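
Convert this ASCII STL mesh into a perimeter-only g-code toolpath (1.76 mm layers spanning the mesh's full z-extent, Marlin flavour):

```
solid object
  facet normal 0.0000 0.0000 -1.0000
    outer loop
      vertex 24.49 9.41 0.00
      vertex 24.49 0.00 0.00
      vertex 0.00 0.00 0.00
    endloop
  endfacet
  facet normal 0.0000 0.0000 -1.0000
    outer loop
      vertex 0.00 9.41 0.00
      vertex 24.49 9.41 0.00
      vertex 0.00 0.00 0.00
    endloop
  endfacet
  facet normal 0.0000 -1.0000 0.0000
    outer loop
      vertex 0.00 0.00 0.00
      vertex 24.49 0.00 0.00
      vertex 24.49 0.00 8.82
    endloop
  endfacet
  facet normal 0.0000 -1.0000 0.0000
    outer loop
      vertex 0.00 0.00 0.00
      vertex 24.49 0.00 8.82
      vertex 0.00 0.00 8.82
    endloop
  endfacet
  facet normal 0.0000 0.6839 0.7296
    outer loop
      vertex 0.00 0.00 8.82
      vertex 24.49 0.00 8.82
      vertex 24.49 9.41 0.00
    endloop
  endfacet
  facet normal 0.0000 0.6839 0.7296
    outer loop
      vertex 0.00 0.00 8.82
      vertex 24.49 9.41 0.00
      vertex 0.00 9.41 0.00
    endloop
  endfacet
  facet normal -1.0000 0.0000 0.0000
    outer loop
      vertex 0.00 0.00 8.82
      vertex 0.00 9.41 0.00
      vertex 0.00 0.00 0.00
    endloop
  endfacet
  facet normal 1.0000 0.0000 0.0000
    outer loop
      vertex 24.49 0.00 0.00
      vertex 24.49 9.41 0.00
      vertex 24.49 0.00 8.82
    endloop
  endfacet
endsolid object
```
; perimeter-only toolpath
G21 ; units = mm
G90 ; absolute positioning
G28 ; home
; layer 1
G0 Z1.76
G0 X0.00 Y0.00
G1 X24.49 Y0.00
G1 X24.49 Y7.53
G1 X0.00 Y7.53
G1 X0.00 Y0.00
; layer 2
G0 Z3.53
G0 X0.00 Y0.00
G1 X24.49 Y0.00
G1 X24.49 Y5.65
G1 X0.00 Y5.65
G1 X0.00 Y0.00
; layer 3
G0 Z5.29
G0 X0.00 Y0.00
G1 X24.49 Y0.00
G1 X24.49 Y3.76
G1 X0.00 Y3.76
G1 X0.00 Y0.00
; layer 4
G0 Z7.06
G0 X0.00 Y0.00
G1 X24.49 Y0.00
G1 X24.49 Y1.88
G1 X0.00 Y1.88
G1 X0.00 Y0.00
M2 ; end

The solid is a wedge (ramp): 24.5 × 9.41 mm base, rising to 8.82 mm along the y=0 edge and sloping linearly to z=0 at y=9.41. Slicing at Δz = 1.76 mm — 5 equal slices spanning the solid's height, so layer i sits at z = i·h/5 — gives 4 non-empty perimeters. Each is a 4-segment closed polygon; G0 lifts to the layer z and rapids to the start vertex, then G1 traces the edges. The cross-section shrinks linearly with z (the slice at the apex is degenerate and omitted).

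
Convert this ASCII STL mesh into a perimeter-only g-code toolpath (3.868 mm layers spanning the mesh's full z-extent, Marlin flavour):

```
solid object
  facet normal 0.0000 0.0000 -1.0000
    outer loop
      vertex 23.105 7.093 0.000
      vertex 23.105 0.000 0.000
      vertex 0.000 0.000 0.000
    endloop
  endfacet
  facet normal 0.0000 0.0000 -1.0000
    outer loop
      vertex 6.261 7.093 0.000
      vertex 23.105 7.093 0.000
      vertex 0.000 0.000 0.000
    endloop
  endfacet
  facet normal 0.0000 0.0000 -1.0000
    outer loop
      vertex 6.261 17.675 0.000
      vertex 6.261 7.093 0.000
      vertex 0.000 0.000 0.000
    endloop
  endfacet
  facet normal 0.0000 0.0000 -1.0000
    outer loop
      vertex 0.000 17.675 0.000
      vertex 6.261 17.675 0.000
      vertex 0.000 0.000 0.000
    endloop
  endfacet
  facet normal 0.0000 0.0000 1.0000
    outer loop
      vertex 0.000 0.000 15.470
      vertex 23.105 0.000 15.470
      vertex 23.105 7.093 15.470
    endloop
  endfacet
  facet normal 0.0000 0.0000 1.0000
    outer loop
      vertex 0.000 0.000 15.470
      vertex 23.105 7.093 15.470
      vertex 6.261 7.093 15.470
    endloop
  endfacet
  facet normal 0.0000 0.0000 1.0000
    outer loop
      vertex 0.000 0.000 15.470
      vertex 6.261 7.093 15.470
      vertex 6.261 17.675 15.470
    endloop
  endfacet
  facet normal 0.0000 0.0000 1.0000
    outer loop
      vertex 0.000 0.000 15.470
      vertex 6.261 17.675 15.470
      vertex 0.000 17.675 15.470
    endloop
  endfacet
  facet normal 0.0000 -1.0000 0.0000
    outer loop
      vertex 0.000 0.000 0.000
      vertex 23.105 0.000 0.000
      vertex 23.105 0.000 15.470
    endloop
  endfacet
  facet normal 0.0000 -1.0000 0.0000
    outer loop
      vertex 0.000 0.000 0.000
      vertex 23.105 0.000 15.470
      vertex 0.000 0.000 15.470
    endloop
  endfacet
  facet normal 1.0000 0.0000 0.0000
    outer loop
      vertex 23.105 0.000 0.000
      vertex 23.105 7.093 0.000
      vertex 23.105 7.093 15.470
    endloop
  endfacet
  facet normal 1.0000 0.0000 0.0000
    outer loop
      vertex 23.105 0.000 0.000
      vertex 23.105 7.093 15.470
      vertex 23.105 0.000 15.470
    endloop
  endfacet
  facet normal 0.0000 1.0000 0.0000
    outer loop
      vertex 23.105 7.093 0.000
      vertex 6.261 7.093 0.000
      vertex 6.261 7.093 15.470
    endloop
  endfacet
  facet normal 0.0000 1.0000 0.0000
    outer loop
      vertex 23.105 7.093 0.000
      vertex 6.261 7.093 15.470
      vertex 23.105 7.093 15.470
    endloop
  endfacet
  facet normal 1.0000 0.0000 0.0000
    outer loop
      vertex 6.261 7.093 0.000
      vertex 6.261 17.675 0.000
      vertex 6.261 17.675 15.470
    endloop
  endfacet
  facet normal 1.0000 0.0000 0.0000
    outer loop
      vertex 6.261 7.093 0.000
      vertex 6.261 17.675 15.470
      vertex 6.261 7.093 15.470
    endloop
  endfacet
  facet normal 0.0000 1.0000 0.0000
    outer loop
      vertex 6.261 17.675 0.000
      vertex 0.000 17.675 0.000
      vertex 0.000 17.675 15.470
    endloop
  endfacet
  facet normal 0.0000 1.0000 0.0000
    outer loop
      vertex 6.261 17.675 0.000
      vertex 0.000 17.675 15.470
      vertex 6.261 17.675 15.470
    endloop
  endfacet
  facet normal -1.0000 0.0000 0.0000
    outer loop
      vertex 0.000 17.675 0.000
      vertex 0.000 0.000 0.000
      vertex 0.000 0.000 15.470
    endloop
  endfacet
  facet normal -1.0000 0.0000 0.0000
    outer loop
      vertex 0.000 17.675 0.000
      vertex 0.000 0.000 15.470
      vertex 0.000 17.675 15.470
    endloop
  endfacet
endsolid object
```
; perimeter-only toolpath
G21 ; units = mm
G90 ; absolute positioning
G28 ; home
; layer 1
G0 Z3.868
G0 X0.000 Y0.000
G1 X23.105 Y0.000
G1 X23.105 Y7.093
G1 X6.261 Y7.093
G1 X6.261 Y17.675
G1 X0.000 Y17.675
G1 X0.000 Y0.000
; layer 2
G0 Z7.735
G0 X0.000 Y0.000
G1 X23.105 Y0.000
G1 X23.105 Y7.093
G1 X6.261 Y7.093
G1 X6.261 Y17.675
G1 X0.000 Y17.675
G1 X0.000 Y0.000
; layer 3
G0 Z11.603
G0 X0.000 Y0.000
G1 X23.105 Y0.000
G1 X23.105 Y7.093
G1 X6.261 Y7.093
G1 X6.261 Y17.675
G1 X0.000 Y17.675
G1 X0.000 Y0.000
; layer 4
G0 Z15.470
G0 X0.000 Y0.000
G1 X23.105 Y0.000
G1 X23.105 Y7.093
G1 X6.261 Y7.093
G1 X6.261 Y17.675
G1 X0.000 Y17.675
G1 X0.000 Y0.000
M2 ; end

The solid is an L-shaped prism: outer 23.1 × 17.7 mm, arm thicknesses ≈ 7.09 mm (horizontal) and 6.26 mm (vertical), extruded 15.5 mm in z. Slicing at Δz = 3.868 mm — 4 equal slices spanning the solid's height, so layer i sits at z = i·h/4 — gives 4 non-empty perimeters. Each is a 6-segment closed polygon; G0 lifts to the layer z and rapids to the start vertex, then G1 traces the edges.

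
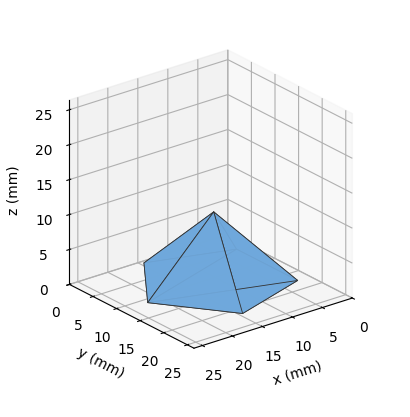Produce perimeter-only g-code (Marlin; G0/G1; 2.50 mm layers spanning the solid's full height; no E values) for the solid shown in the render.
Reading the render: the shape is a regular 5-sided pyramid, base circumscribed radius ≈ 11 mm, apex at z ≈ 10 mm (dimensions read to the nearest mm from the axis ticks). For the g-code, the solid's height is divided into equal slices at the stated Δz and each level perimeter traced with G1 moves after a G0 lift.

; perimeter-only toolpath
G21 ; units = mm
G90 ; absolute positioning
G28 ; home
; layer 1
G0 Z2.50
G0 X19.25 Y11.00
G1 X13.55 Y18.84
G1 X4.33 Y15.85
G1 X4.33 Y6.15
G1 X13.55 Y3.16
G1 X19.25 Y11.00
; layer 2
G0 Z5.00
G0 X16.50 Y11.00
G1 X12.70 Y16.23
G1 X6.55 Y14.23
G1 X6.55 Y7.77
G1 X12.70 Y5.77
G1 X16.50 Y11.00
; layer 3
G0 Z7.50
G0 X13.75 Y11.00
G1 X11.85 Y13.62
G1 X8.78 Y12.62
G1 X8.78 Y9.38
G1 X11.85 Y8.38
G1 X13.75 Y11.00
M2 ; end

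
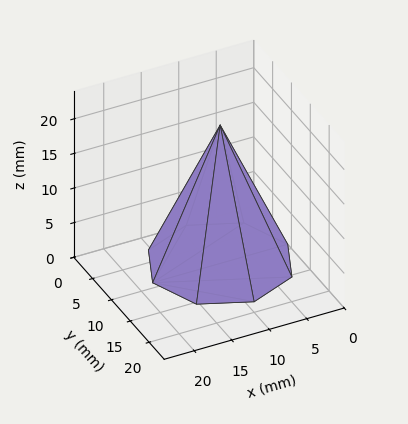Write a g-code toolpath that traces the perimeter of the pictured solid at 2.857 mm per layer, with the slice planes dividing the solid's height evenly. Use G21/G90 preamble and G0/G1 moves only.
Reading the render: the shape is a regular 8-sided pyramid, base circumscribed radius ≈ 9 mm, apex at z ≈ 20 mm (dimensions read to the nearest mm from the axis ticks). For the g-code, the solid's height is divided into equal slices at the stated Δz and each level perimeter traced with G1 moves after a G0 lift.

; perimeter-only toolpath
G21 ; units = mm
G90 ; absolute positioning
G28 ; home
; layer 1
G0 Z2.857
G0 X16.714 Y9.000
G1 X14.455 Y14.455
G1 X9.000 Y16.714
G1 X3.545 Y14.455
G1 X1.286 Y9.000
G1 X3.545 Y3.545
G1 X9.000 Y1.286
G1 X14.455 Y3.545
G1 X16.714 Y9.000
; layer 2
G0 Z5.714
G0 X15.429 Y9.000
G1 X13.546 Y13.546
G1 X9.000 Y15.429
G1 X4.454 Y13.546
G1 X2.571 Y9.000
G1 X4.454 Y4.454
G1 X9.000 Y2.571
G1 X13.546 Y4.454
G1 X15.429 Y9.000
; layer 3
G0 Z8.571
G0 X14.143 Y9.000
G1 X12.637 Y12.637
G1 X9.000 Y14.143
G1 X5.363 Y12.637
G1 X3.857 Y9.000
G1 X5.363 Y5.363
G1 X9.000 Y3.857
G1 X12.637 Y5.363
G1 X14.143 Y9.000
; layer 4
G0 Z11.429
G0 X12.857 Y9.000
G1 X11.727 Y11.727
G1 X9.000 Y12.857
G1 X6.273 Y11.727
G1 X5.143 Y9.000
G1 X6.273 Y6.273
G1 X9.000 Y5.143
G1 X11.727 Y6.273
G1 X12.857 Y9.000
; layer 5
G0 Z14.286
G0 X11.571 Y9.000
G1 X10.818 Y10.818
G1 X9.000 Y11.571
G1 X7.182 Y10.818
G1 X6.429 Y9.000
G1 X7.182 Y7.182
G1 X9.000 Y6.429
G1 X10.818 Y7.182
G1 X11.571 Y9.000
; layer 6
G0 Z17.143
G0 X10.286 Y9.000
G1 X9.909 Y9.909
G1 X9.000 Y10.286
G1 X8.091 Y9.909
G1 X7.714 Y9.000
G1 X8.091 Y8.091
G1 X9.000 Y7.714
G1 X9.909 Y8.091
G1 X10.286 Y9.000
M2 ; end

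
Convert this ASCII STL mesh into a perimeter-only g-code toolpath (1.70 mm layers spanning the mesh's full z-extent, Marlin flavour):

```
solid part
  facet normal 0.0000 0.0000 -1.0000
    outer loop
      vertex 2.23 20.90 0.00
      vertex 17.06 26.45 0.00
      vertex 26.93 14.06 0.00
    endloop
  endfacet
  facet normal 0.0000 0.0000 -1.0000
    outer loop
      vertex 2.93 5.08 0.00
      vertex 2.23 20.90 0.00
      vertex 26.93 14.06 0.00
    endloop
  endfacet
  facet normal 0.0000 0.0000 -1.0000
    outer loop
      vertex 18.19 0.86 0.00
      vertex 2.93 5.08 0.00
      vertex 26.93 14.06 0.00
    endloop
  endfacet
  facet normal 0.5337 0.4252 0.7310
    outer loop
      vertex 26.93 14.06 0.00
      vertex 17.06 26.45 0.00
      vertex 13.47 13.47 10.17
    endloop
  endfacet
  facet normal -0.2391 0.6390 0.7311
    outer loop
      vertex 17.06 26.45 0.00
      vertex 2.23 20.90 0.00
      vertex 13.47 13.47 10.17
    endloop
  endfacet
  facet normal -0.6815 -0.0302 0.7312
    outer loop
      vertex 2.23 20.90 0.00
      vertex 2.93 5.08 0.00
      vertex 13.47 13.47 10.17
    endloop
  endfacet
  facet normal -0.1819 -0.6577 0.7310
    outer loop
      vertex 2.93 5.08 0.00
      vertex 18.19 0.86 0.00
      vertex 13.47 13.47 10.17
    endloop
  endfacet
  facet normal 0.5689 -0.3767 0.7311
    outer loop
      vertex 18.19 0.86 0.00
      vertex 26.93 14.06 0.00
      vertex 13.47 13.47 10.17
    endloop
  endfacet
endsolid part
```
; perimeter-only toolpath
G21 ; units = mm
G90 ; absolute positioning
G28 ; home
; layer 1
G0 Z1.70
G0 X24.69 Y13.96
G1 X16.46 Y24.29
G1 X4.10 Y19.66
G1 X4.69 Y6.48
G1 X17.40 Y2.96
G1 X24.69 Y13.96
; layer 2
G0 Z3.39
G0 X22.44 Y13.86
G1 X15.86 Y22.12
G1 X5.98 Y18.42
G1 X6.44 Y7.88
G1 X16.62 Y5.06
G1 X22.44 Y13.86
; layer 3
G0 Z5.08
G0 X20.20 Y13.77
G1 X15.27 Y19.96
G1 X7.85 Y17.18
G1 X8.20 Y9.28
G1 X15.83 Y7.17
G1 X20.20 Y13.77
; layer 4
G0 Z6.78
G0 X17.96 Y13.67
G1 X14.67 Y17.80
G1 X9.72 Y15.95
G1 X9.96 Y10.67
G1 X15.04 Y9.27
G1 X17.96 Y13.67
; layer 5
G0 Z8.47
G0 X15.71 Y13.57
G1 X14.07 Y15.63
G1 X11.60 Y14.71
G1 X11.71 Y12.07
G1 X14.26 Y11.37
G1 X15.71 Y13.57
M2 ; end

The solid is a regular 5-sided pyramid, base circumscribed radius ≈ 13.5 mm, apex at z ≈ 10.2 mm. Slicing at Δz = 1.70 mm — 6 equal slices spanning the solid's height, so layer i sits at z = i·h/6 — gives 5 non-empty perimeters. Each is a 5-segment closed polygon; G0 lifts to the layer z and rapids to the start vertex, then G1 traces the edges. The cross-section shrinks linearly with z (the slice at the apex is degenerate and omitted).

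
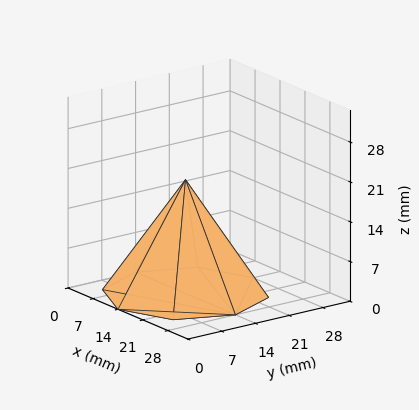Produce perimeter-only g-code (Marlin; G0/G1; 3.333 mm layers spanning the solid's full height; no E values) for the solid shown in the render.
Reading the render: the shape is a regular 8-sided pyramid, base circumscribed radius ≈ 14 mm, apex at z ≈ 20 mm (dimensions read to the nearest mm from the axis ticks). For the g-code, the solid's height is divided into equal slices at the stated Δz and each level perimeter traced with G1 moves after a G0 lift.

; perimeter-only toolpath
G21 ; units = mm
G90 ; absolute positioning
G28 ; home
; layer 1
G0 Z3.333
G0 X25.667 Y14.000
G1 X22.249 Y22.249
G1 X14.000 Y25.667
G1 X5.751 Y22.249
G1 X2.333 Y14.000
G1 X5.751 Y5.751
G1 X14.000 Y2.333
G1 X22.249 Y5.751
G1 X25.667 Y14.000
; layer 2
G0 Z6.667
G0 X23.333 Y14.000
G1 X20.599 Y20.599
G1 X14.000 Y23.333
G1 X7.401 Y20.599
G1 X4.667 Y14.000
G1 X7.401 Y7.401
G1 X14.000 Y4.667
G1 X20.599 Y7.401
G1 X23.333 Y14.000
; layer 3
G0 Z10.000
G0 X21.000 Y14.000
G1 X18.950 Y18.950
G1 X14.000 Y21.000
G1 X9.050 Y18.950
G1 X7.000 Y14.000
G1 X9.050 Y9.050
G1 X14.000 Y7.000
G1 X18.950 Y9.050
G1 X21.000 Y14.000
; layer 4
G0 Z13.333
G0 X18.667 Y14.000
G1 X17.300 Y17.300
G1 X14.000 Y18.667
G1 X10.700 Y17.300
G1 X9.333 Y14.000
G1 X10.700 Y10.700
G1 X14.000 Y9.333
G1 X17.300 Y10.700
G1 X18.667 Y14.000
; layer 5
G0 Z16.667
G0 X16.333 Y14.000
G1 X15.650 Y15.650
G1 X14.000 Y16.333
G1 X12.350 Y15.650
G1 X11.667 Y14.000
G1 X12.350 Y12.350
G1 X14.000 Y11.667
G1 X15.650 Y12.350
G1 X16.333 Y14.000
M2 ; end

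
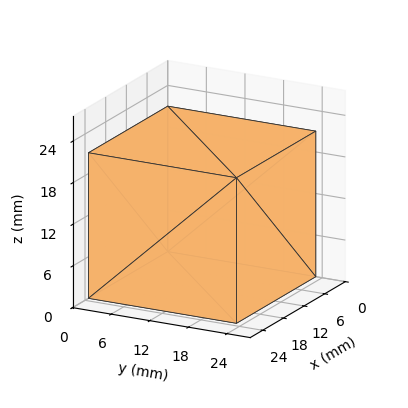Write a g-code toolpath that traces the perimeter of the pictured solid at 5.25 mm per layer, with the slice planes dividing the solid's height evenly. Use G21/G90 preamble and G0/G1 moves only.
Reading the render: the shape is a rectangular box, roughly 23 × 23 mm footprint and 21 mm tall (dimensions read to the nearest mm from the axis ticks). For the g-code, the solid's height is divided into equal slices at the stated Δz and each level perimeter traced with G1 moves after a G0 lift.

; perimeter-only toolpath
G21 ; units = mm
G90 ; absolute positioning
G28 ; home
; layer 1
G0 Z5.25
G0 X0.00 Y0.00
G1 X23.00 Y0.00
G1 X23.00 Y23.00
G1 X0.00 Y23.00
G1 X0.00 Y0.00
; layer 2
G0 Z10.50
G0 X0.00 Y0.00
G1 X23.00 Y0.00
G1 X23.00 Y23.00
G1 X0.00 Y23.00
G1 X0.00 Y0.00
; layer 3
G0 Z15.75
G0 X0.00 Y0.00
G1 X23.00 Y0.00
G1 X23.00 Y23.00
G1 X0.00 Y23.00
G1 X0.00 Y0.00
; layer 4
G0 Z21.00
G0 X0.00 Y0.00
G1 X23.00 Y0.00
G1 X23.00 Y23.00
G1 X0.00 Y23.00
G1 X0.00 Y0.00
M2 ; end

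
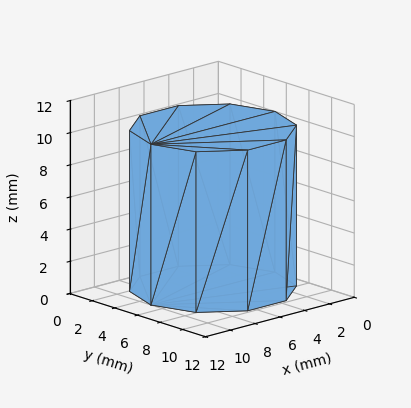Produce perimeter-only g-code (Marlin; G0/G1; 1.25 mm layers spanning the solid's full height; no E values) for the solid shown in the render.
Reading the render: the shape is a regular 10-sided prism (a cylinder approximated with 10 flat sides), circumscribed radius ≈ 5 mm, height ≈ 10 mm (dimensions read to the nearest mm from the axis ticks). For the g-code, the solid's height is divided into equal slices at the stated Δz and each level perimeter traced with G1 moves after a G0 lift.

; perimeter-only toolpath
G21 ; units = mm
G90 ; absolute positioning
G28 ; home
; layer 1
G0 Z1.25
G0 X10.00 Y5.00
G1 X9.05 Y7.94
G1 X6.55 Y9.76
G1 X3.45 Y9.76
G1 X0.95 Y7.94
G1 X0.00 Y5.00
G1 X0.95 Y2.06
G1 X3.45 Y0.24
G1 X6.55 Y0.24
G1 X9.05 Y2.06
G1 X10.00 Y5.00
; layer 2
G0 Z2.50
G0 X10.00 Y5.00
G1 X9.05 Y7.94
G1 X6.55 Y9.76
G1 X3.45 Y9.76
G1 X0.95 Y7.94
G1 X0.00 Y5.00
G1 X0.95 Y2.06
G1 X3.45 Y0.24
G1 X6.55 Y0.24
G1 X9.05 Y2.06
G1 X10.00 Y5.00
; layer 3
G0 Z3.75
G0 X10.00 Y5.00
G1 X9.05 Y7.94
G1 X6.55 Y9.76
G1 X3.45 Y9.76
G1 X0.95 Y7.94
G1 X0.00 Y5.00
G1 X0.95 Y2.06
G1 X3.45 Y0.24
G1 X6.55 Y0.24
G1 X9.05 Y2.06
G1 X10.00 Y5.00
; layer 4
G0 Z5.00
G0 X10.00 Y5.00
G1 X9.05 Y7.94
G1 X6.55 Y9.76
G1 X3.45 Y9.76
G1 X0.95 Y7.94
G1 X0.00 Y5.00
G1 X0.95 Y2.06
G1 X3.45 Y0.24
G1 X6.55 Y0.24
G1 X9.05 Y2.06
G1 X10.00 Y5.00
; layer 5
G0 Z6.25
G0 X10.00 Y5.00
G1 X9.05 Y7.94
G1 X6.55 Y9.76
G1 X3.45 Y9.76
G1 X0.95 Y7.94
G1 X0.00 Y5.00
G1 X0.95 Y2.06
G1 X3.45 Y0.24
G1 X6.55 Y0.24
G1 X9.05 Y2.06
G1 X10.00 Y5.00
; layer 6
G0 Z7.50
G0 X10.00 Y5.00
G1 X9.05 Y7.94
G1 X6.55 Y9.76
G1 X3.45 Y9.76
G1 X0.95 Y7.94
G1 X0.00 Y5.00
G1 X0.95 Y2.06
G1 X3.45 Y0.24
G1 X6.55 Y0.24
G1 X9.05 Y2.06
G1 X10.00 Y5.00
; layer 7
G0 Z8.75
G0 X10.00 Y5.00
G1 X9.05 Y7.94
G1 X6.55 Y9.76
G1 X3.45 Y9.76
G1 X0.95 Y7.94
G1 X0.00 Y5.00
G1 X0.95 Y2.06
G1 X3.45 Y0.24
G1 X6.55 Y0.24
G1 X9.05 Y2.06
G1 X10.00 Y5.00
; layer 8
G0 Z10.00
G0 X10.00 Y5.00
G1 X9.05 Y7.94
G1 X6.55 Y9.76
G1 X3.45 Y9.76
G1 X0.95 Y7.94
G1 X0.00 Y5.00
G1 X0.95 Y2.06
G1 X3.45 Y0.24
G1 X6.55 Y0.24
G1 X9.05 Y2.06
G1 X10.00 Y5.00
M2 ; end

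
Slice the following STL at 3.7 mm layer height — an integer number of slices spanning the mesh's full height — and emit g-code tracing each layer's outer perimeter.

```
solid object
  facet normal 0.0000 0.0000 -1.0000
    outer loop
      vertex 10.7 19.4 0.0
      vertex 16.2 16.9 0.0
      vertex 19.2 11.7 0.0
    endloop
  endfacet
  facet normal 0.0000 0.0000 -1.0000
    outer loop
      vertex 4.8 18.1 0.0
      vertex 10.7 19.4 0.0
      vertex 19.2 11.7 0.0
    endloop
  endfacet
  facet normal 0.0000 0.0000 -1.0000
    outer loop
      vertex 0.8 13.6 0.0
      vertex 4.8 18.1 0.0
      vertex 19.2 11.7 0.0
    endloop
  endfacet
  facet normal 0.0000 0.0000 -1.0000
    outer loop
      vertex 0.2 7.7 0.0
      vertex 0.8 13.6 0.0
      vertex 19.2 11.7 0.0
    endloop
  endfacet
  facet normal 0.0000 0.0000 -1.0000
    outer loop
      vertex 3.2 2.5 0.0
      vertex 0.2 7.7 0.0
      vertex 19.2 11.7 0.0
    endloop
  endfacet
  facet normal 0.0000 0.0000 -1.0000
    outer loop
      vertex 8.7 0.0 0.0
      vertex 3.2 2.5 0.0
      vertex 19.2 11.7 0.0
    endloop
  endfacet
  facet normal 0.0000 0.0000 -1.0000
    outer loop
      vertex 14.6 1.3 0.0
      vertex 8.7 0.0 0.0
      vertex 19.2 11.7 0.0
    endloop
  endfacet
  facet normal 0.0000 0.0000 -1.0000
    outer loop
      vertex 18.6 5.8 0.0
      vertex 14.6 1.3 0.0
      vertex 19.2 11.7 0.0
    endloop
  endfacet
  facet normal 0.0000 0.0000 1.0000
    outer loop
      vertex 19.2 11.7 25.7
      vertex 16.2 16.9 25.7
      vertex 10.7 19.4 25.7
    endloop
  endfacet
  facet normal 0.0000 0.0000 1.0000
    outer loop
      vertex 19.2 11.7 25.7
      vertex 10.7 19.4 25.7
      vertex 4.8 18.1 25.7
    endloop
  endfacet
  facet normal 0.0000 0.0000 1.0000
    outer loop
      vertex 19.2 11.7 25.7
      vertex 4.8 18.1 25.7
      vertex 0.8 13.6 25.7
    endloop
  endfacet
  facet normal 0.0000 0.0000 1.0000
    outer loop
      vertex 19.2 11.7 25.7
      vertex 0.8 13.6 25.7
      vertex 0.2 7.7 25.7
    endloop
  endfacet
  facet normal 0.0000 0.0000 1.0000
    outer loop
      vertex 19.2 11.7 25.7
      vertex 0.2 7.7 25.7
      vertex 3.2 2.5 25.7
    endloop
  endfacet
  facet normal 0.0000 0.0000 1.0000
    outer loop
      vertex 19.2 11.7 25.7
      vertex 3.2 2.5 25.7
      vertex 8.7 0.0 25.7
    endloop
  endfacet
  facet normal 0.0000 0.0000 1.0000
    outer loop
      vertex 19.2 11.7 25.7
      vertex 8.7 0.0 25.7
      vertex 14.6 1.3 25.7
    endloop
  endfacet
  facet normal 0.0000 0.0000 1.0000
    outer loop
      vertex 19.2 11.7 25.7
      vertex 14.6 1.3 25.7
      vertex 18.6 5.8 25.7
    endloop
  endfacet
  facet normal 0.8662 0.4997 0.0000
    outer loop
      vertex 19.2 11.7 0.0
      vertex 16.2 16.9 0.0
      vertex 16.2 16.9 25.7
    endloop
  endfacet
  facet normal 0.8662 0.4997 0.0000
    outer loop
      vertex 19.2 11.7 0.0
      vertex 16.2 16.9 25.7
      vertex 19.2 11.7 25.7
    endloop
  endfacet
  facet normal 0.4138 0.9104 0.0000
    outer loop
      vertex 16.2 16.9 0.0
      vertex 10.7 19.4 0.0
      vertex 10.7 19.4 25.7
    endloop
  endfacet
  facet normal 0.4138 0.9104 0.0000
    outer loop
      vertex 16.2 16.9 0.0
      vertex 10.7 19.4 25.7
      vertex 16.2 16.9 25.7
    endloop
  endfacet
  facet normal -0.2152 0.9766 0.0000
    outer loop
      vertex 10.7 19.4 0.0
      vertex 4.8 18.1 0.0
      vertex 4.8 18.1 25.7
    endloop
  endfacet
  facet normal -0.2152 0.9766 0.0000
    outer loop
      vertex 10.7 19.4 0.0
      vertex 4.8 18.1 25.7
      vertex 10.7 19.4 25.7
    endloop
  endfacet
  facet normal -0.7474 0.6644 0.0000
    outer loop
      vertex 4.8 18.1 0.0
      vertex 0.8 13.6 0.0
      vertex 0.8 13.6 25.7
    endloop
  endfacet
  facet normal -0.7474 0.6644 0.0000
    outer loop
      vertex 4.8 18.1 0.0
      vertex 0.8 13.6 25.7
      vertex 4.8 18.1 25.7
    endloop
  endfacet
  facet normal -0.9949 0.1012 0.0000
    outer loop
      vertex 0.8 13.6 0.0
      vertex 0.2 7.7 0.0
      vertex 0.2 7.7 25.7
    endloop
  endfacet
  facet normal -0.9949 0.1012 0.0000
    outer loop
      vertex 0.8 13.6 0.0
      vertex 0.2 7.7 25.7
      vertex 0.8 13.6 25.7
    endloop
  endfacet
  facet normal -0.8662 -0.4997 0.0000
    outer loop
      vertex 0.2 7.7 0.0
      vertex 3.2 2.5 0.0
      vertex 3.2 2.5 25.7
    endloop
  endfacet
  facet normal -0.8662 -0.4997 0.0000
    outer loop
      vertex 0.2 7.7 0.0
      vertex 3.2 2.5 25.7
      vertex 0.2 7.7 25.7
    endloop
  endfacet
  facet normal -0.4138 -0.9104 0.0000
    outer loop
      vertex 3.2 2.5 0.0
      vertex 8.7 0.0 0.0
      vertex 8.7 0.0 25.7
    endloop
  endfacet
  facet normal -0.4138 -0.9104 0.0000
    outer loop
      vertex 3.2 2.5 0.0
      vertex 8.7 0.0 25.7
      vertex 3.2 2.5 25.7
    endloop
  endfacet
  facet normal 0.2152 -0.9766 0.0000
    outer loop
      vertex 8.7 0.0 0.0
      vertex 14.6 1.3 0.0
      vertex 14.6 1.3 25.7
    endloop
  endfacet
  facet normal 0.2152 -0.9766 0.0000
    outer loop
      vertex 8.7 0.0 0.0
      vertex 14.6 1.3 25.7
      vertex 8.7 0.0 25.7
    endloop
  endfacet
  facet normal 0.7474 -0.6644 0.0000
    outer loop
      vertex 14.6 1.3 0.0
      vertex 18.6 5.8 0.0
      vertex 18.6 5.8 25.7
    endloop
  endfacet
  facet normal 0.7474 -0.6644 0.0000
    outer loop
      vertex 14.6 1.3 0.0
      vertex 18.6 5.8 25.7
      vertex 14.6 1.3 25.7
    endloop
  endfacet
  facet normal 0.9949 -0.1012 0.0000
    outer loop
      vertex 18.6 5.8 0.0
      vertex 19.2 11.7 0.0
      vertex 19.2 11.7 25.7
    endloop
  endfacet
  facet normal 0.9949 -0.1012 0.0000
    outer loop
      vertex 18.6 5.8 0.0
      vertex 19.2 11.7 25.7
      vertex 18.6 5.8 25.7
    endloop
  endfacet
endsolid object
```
; perimeter-only toolpath
G21 ; units = mm
G90 ; absolute positioning
G28 ; home
; layer 1
G0 Z3.7
G0 X19.2 Y11.7
G1 X16.2 Y16.9
G1 X10.7 Y19.4
G1 X4.8 Y18.1
G1 X0.8 Y13.6
G1 X0.2 Y7.7
G1 X3.2 Y2.5
G1 X8.7 Y0.0
G1 X14.6 Y1.3
G1 X18.6 Y5.8
G1 X19.2 Y11.7
; layer 2
G0 Z7.3
G0 X19.2 Y11.7
G1 X16.2 Y16.9
G1 X10.7 Y19.4
G1 X4.8 Y18.1
G1 X0.8 Y13.6
G1 X0.2 Y7.7
G1 X3.2 Y2.5
G1 X8.7 Y0.0
G1 X14.6 Y1.3
G1 X18.6 Y5.8
G1 X19.2 Y11.7
; layer 3
G0 Z11.0
G0 X19.2 Y11.7
G1 X16.2 Y16.9
G1 X10.7 Y19.4
G1 X4.8 Y18.1
G1 X0.8 Y13.6
G1 X0.2 Y7.7
G1 X3.2 Y2.5
G1 X8.7 Y0.0
G1 X14.6 Y1.3
G1 X18.6 Y5.8
G1 X19.2 Y11.7
; layer 4
G0 Z14.7
G0 X19.2 Y11.7
G1 X16.2 Y16.9
G1 X10.7 Y19.4
G1 X4.8 Y18.1
G1 X0.8 Y13.6
G1 X0.2 Y7.7
G1 X3.2 Y2.5
G1 X8.7 Y0.0
G1 X14.6 Y1.3
G1 X18.6 Y5.8
G1 X19.2 Y11.7
; layer 5
G0 Z18.4
G0 X19.2 Y11.7
G1 X16.2 Y16.9
G1 X10.7 Y19.4
G1 X4.8 Y18.1
G1 X0.8 Y13.6
G1 X0.2 Y7.7
G1 X3.2 Y2.5
G1 X8.7 Y0.0
G1 X14.6 Y1.3
G1 X18.6 Y5.8
G1 X19.2 Y11.7
; layer 6
G0 Z22.0
G0 X19.2 Y11.7
G1 X16.2 Y16.9
G1 X10.7 Y19.4
G1 X4.8 Y18.1
G1 X0.8 Y13.6
G1 X0.2 Y7.7
G1 X3.2 Y2.5
G1 X8.7 Y0.0
G1 X14.6 Y1.3
G1 X18.6 Y5.8
G1 X19.2 Y11.7
; layer 7
G0 Z25.7
G0 X19.2 Y11.7
G1 X16.2 Y16.9
G1 X10.7 Y19.4
G1 X4.8 Y18.1
G1 X0.8 Y13.6
G1 X0.2 Y7.7
G1 X3.2 Y2.5
G1 X8.7 Y0.0
G1 X14.6 Y1.3
G1 X18.6 Y5.8
G1 X19.2 Y11.7
M2 ; end

The solid is a regular 10-sided prism (a cylinder approximated with 10 flat sides), circumscribed radius ≈ 9.7 mm, height ≈ 25.7 mm. Slicing at Δz = 3.7 mm — 7 equal slices spanning the solid's height, so layer i sits at z = i·h/7 — gives 7 non-empty perimeters. Each is a 10-segment closed polygon; G0 lifts to the layer z and rapids to the start vertex, then G1 traces the edges.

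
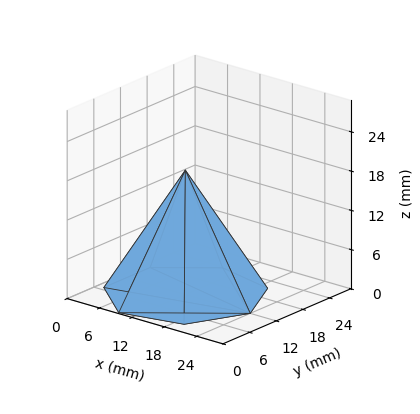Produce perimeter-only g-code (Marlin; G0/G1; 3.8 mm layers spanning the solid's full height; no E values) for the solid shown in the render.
Reading the render: the shape is a regular 7-sided pyramid, base circumscribed radius ≈ 12 mm, apex at z ≈ 19 mm (dimensions read to the nearest mm from the axis ticks). For the g-code, the solid's height is divided into equal slices at the stated Δz and each level perimeter traced with G1 moves after a G0 lift.

; perimeter-only toolpath
G21 ; units = mm
G90 ; absolute positioning
G28 ; home
; layer 1
G0 Z3.8
G0 X21.6 Y12.0
G1 X18.0 Y19.5
G1 X9.8 Y21.4
G1 X3.4 Y16.2
G1 X3.4 Y7.8
G1 X9.8 Y2.6
G1 X18.0 Y4.5
G1 X21.6 Y12.0
; layer 2
G0 Z7.6
G0 X19.2 Y12.0
G1 X16.5 Y17.6
G1 X10.4 Y19.0
G1 X5.5 Y15.1
G1 X5.5 Y8.9
G1 X10.4 Y5.0
G1 X16.5 Y6.4
G1 X19.2 Y12.0
; layer 3
G0 Z11.4
G0 X16.8 Y12.0
G1 X15.0 Y15.8
G1 X10.9 Y16.7
G1 X7.7 Y14.1
G1 X7.7 Y9.9
G1 X10.9 Y7.3
G1 X15.0 Y8.2
G1 X16.8 Y12.0
; layer 4
G0 Z15.2
G0 X14.4 Y12.0
G1 X13.5 Y13.9
G1 X11.5 Y14.3
G1 X9.8 Y13.0
G1 X9.8 Y11.0
G1 X11.5 Y9.7
G1 X13.5 Y10.1
G1 X14.4 Y12.0
M2 ; end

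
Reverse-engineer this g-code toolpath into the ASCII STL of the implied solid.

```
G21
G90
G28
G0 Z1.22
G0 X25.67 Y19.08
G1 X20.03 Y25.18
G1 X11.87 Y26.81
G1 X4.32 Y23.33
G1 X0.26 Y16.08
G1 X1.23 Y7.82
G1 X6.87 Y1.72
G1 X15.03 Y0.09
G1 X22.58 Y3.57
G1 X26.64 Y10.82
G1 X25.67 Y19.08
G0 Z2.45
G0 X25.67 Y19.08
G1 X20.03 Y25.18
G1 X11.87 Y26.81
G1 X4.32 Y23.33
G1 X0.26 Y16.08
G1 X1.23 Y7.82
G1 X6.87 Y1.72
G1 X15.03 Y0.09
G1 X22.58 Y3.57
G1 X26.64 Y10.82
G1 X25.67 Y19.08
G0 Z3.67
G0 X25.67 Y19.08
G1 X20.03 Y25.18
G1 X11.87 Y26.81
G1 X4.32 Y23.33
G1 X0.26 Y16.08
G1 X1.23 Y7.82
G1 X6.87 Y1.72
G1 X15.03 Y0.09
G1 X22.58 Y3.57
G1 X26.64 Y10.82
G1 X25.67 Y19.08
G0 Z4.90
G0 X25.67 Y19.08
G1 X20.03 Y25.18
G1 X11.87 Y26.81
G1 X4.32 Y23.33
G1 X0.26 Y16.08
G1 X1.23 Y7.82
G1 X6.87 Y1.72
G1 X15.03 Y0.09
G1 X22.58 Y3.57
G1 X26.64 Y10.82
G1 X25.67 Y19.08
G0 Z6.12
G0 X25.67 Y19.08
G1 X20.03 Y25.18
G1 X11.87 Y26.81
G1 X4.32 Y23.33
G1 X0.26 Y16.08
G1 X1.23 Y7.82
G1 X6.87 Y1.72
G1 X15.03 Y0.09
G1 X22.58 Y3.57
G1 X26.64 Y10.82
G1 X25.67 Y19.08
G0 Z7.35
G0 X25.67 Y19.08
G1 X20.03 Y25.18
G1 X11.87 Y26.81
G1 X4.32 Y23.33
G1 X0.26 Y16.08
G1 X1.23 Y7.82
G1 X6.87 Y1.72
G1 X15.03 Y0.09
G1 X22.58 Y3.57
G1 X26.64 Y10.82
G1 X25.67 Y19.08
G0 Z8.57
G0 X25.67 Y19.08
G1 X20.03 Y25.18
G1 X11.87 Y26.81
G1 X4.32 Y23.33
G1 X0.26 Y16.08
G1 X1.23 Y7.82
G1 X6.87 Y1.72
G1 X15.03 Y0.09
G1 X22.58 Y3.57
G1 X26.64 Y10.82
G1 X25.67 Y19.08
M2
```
solid part
  facet normal 0.0000 0.0000 -1.0000
    outer loop
      vertex 11.87 26.81 0.00
      vertex 20.03 25.18 0.00
      vertex 25.67 19.08 0.00
    endloop
  endfacet
  facet normal 0.0000 0.0000 -1.0000
    outer loop
      vertex 4.32 23.33 0.00
      vertex 11.87 26.81 0.00
      vertex 25.67 19.08 0.00
    endloop
  endfacet
  facet normal 0.0000 0.0000 -1.0000
    outer loop
      vertex 0.26 16.08 0.00
      vertex 4.32 23.33 0.00
      vertex 25.67 19.08 0.00
    endloop
  endfacet
  facet normal 0.0000 0.0000 -1.0000
    outer loop
      vertex 1.23 7.82 0.00
      vertex 0.26 16.08 0.00
      vertex 25.67 19.08 0.00
    endloop
  endfacet
  facet normal 0.0000 0.0000 -1.0000
    outer loop
      vertex 6.87 1.72 0.00
      vertex 1.23 7.82 0.00
      vertex 25.67 19.08 0.00
    endloop
  endfacet
  facet normal 0.0000 0.0000 -1.0000
    outer loop
      vertex 15.03 0.09 0.00
      vertex 6.87 1.72 0.00
      vertex 25.67 19.08 0.00
    endloop
  endfacet
  facet normal 0.0000 0.0000 -1.0000
    outer loop
      vertex 22.58 3.57 0.00
      vertex 15.03 0.09 0.00
      vertex 25.67 19.08 0.00
    endloop
  endfacet
  facet normal 0.0000 0.0000 -1.0000
    outer loop
      vertex 26.64 10.82 0.00
      vertex 22.58 3.57 0.00
      vertex 25.67 19.08 0.00
    endloop
  endfacet
  facet normal 0.0000 0.0000 1.0000
    outer loop
      vertex 25.67 19.08 8.57
      vertex 20.03 25.18 8.57
      vertex 11.87 26.81 8.57
    endloop
  endfacet
  facet normal 0.0000 0.0000 1.0000
    outer loop
      vertex 25.67 19.08 8.57
      vertex 11.87 26.81 8.57
      vertex 4.32 23.33 8.57
    endloop
  endfacet
  facet normal 0.0000 0.0000 1.0000
    outer loop
      vertex 25.67 19.08 8.57
      vertex 4.32 23.33 8.57
      vertex 0.26 16.08 8.57
    endloop
  endfacet
  facet normal 0.0000 0.0000 1.0000
    outer loop
      vertex 25.67 19.08 8.57
      vertex 0.26 16.08 8.57
      vertex 1.23 7.82 8.57
    endloop
  endfacet
  facet normal 0.0000 0.0000 1.0000
    outer loop
      vertex 25.67 19.08 8.57
      vertex 1.23 7.82 8.57
      vertex 6.87 1.72 8.57
    endloop
  endfacet
  facet normal 0.0000 0.0000 1.0000
    outer loop
      vertex 25.67 19.08 8.57
      vertex 6.87 1.72 8.57
      vertex 15.03 0.09 8.57
    endloop
  endfacet
  facet normal 0.0000 0.0000 1.0000
    outer loop
      vertex 25.67 19.08 8.57
      vertex 15.03 0.09 8.57
      vertex 22.58 3.57 8.57
    endloop
  endfacet
  facet normal 0.0000 0.0000 1.0000
    outer loop
      vertex 25.67 19.08 8.57
      vertex 22.58 3.57 8.57
      vertex 26.64 10.82 8.57
    endloop
  endfacet
  facet normal 0.7342 0.6789 0.0000
    outer loop
      vertex 25.67 19.08 0.00
      vertex 20.03 25.18 0.00
      vertex 20.03 25.18 8.57
    endloop
  endfacet
  facet normal 0.7342 0.6789 0.0000
    outer loop
      vertex 25.67 19.08 0.00
      vertex 20.03 25.18 8.57
      vertex 25.67 19.08 8.57
    endloop
  endfacet
  facet normal 0.1959 0.9806 0.0000
    outer loop
      vertex 20.03 25.18 0.00
      vertex 11.87 26.81 0.00
      vertex 11.87 26.81 8.57
    endloop
  endfacet
  facet normal 0.1959 0.9806 0.0000
    outer loop
      vertex 20.03 25.18 0.00
      vertex 11.87 26.81 8.57
      vertex 20.03 25.18 8.57
    endloop
  endfacet
  facet normal -0.4186 0.9082 0.0000
    outer loop
      vertex 11.87 26.81 0.00
      vertex 4.32 23.33 0.00
      vertex 4.32 23.33 8.57
    endloop
  endfacet
  facet normal -0.4186 0.9082 0.0000
    outer loop
      vertex 11.87 26.81 0.00
      vertex 4.32 23.33 8.57
      vertex 11.87 26.81 8.57
    endloop
  endfacet
  facet normal -0.8725 0.4886 0.0000
    outer loop
      vertex 4.32 23.33 0.00
      vertex 0.26 16.08 0.00
      vertex 0.26 16.08 8.57
    endloop
  endfacet
  facet normal -0.8725 0.4886 0.0000
    outer loop
      vertex 4.32 23.33 0.00
      vertex 0.26 16.08 8.57
      vertex 4.32 23.33 8.57
    endloop
  endfacet
  facet normal -0.9932 -0.1166 0.0000
    outer loop
      vertex 0.26 16.08 0.00
      vertex 1.23 7.82 0.00
      vertex 1.23 7.82 8.57
    endloop
  endfacet
  facet normal -0.9932 -0.1166 0.0000
    outer loop
      vertex 0.26 16.08 0.00
      vertex 1.23 7.82 8.57
      vertex 0.26 16.08 8.57
    endloop
  endfacet
  facet normal -0.7342 -0.6789 0.0000
    outer loop
      vertex 1.23 7.82 0.00
      vertex 6.87 1.72 0.00
      vertex 6.87 1.72 8.57
    endloop
  endfacet
  facet normal -0.7342 -0.6789 0.0000
    outer loop
      vertex 1.23 7.82 0.00
      vertex 6.87 1.72 8.57
      vertex 1.23 7.82 8.57
    endloop
  endfacet
  facet normal -0.1959 -0.9806 0.0000
    outer loop
      vertex 6.87 1.72 0.00
      vertex 15.03 0.09 0.00
      vertex 15.03 0.09 8.57
    endloop
  endfacet
  facet normal -0.1959 -0.9806 0.0000
    outer loop
      vertex 6.87 1.72 0.00
      vertex 15.03 0.09 8.57
      vertex 6.87 1.72 8.57
    endloop
  endfacet
  facet normal 0.4186 -0.9082 0.0000
    outer loop
      vertex 15.03 0.09 0.00
      vertex 22.58 3.57 0.00
      vertex 22.58 3.57 8.57
    endloop
  endfacet
  facet normal 0.4186 -0.9082 0.0000
    outer loop
      vertex 15.03 0.09 0.00
      vertex 22.58 3.57 8.57
      vertex 15.03 0.09 8.57
    endloop
  endfacet
  facet normal 0.8725 -0.4886 0.0000
    outer loop
      vertex 22.58 3.57 0.00
      vertex 26.64 10.82 0.00
      vertex 26.64 10.82 8.57
    endloop
  endfacet
  facet normal 0.8725 -0.4886 0.0000
    outer loop
      vertex 22.58 3.57 0.00
      vertex 26.64 10.82 8.57
      vertex 22.58 3.57 8.57
    endloop
  endfacet
  facet normal 0.9932 0.1166 0.0000
    outer loop
      vertex 26.64 10.82 0.00
      vertex 25.67 19.08 0.00
      vertex 25.67 19.08 8.57
    endloop
  endfacet
  facet normal 0.9932 0.1166 0.0000
    outer loop
      vertex 26.64 10.82 0.00
      vertex 25.67 19.08 8.57
      vertex 26.64 10.82 8.57
    endloop
  endfacet
endsolid part

The G0 Z moves step by Δz≈1.22 mm. Every layer's G1 loop is the same polygon, so the solid is a straight extrusion of it from z=0 to z≈8.57. Closing with flat bottom and top caps and triangulating gives 36 facets — a regular 10-sided prism (a cylinder approximated with 10 flat sides), circumscribed radius ≈ 13.4 mm, height ≈ 8.57 mm.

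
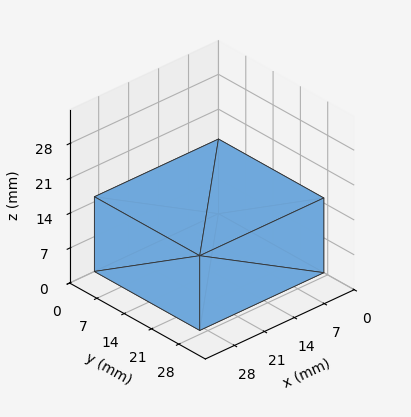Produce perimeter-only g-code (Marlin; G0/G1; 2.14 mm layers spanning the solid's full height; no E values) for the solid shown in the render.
Reading the render: the shape is a rectangular box, roughly 29 × 27 mm footprint and 15 mm tall (dimensions read to the nearest mm from the axis ticks). For the g-code, the solid's height is divided into equal slices at the stated Δz and each level perimeter traced with G1 moves after a G0 lift.

; perimeter-only toolpath
G21 ; units = mm
G90 ; absolute positioning
G28 ; home
; layer 1
G0 Z2.14
G0 X0.00 Y0.00
G1 X29.00 Y0.00
G1 X29.00 Y27.00
G1 X0.00 Y27.00
G1 X0.00 Y0.00
; layer 2
G0 Z4.29
G0 X0.00 Y0.00
G1 X29.00 Y0.00
G1 X29.00 Y27.00
G1 X0.00 Y27.00
G1 X0.00 Y0.00
; layer 3
G0 Z6.43
G0 X0.00 Y0.00
G1 X29.00 Y0.00
G1 X29.00 Y27.00
G1 X0.00 Y27.00
G1 X0.00 Y0.00
; layer 4
G0 Z8.57
G0 X0.00 Y0.00
G1 X29.00 Y0.00
G1 X29.00 Y27.00
G1 X0.00 Y27.00
G1 X0.00 Y0.00
; layer 5
G0 Z10.71
G0 X0.00 Y0.00
G1 X29.00 Y0.00
G1 X29.00 Y27.00
G1 X0.00 Y27.00
G1 X0.00 Y0.00
; layer 6
G0 Z12.86
G0 X0.00 Y0.00
G1 X29.00 Y0.00
G1 X29.00 Y27.00
G1 X0.00 Y27.00
G1 X0.00 Y0.00
; layer 7
G0 Z15.00
G0 X0.00 Y0.00
G1 X29.00 Y0.00
G1 X29.00 Y27.00
G1 X0.00 Y27.00
G1 X0.00 Y0.00
M2 ; end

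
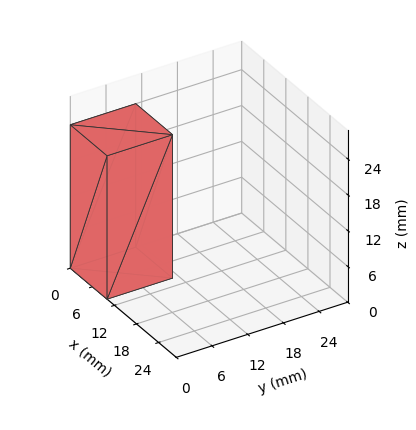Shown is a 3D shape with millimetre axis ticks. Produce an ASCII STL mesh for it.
Reading the render: the shape is a rectangular box, roughly 10 × 11 mm footprint and 24 mm tall (dimensions read to the nearest mm from the axis ticks). For the STL, each face is triangulated and given an outward normal.

solid part
  facet normal 0.0000 0.0000 -1.0000
    outer loop
      vertex 10.00 11.00 0.00
      vertex 10.00 0.00 0.00
      vertex 0.00 0.00 0.00
    endloop
  endfacet
  facet normal 0.0000 0.0000 -1.0000
    outer loop
      vertex 0.00 11.00 0.00
      vertex 10.00 11.00 0.00
      vertex 0.00 0.00 0.00
    endloop
  endfacet
  facet normal 0.0000 0.0000 1.0000
    outer loop
      vertex 0.00 0.00 24.00
      vertex 10.00 0.00 24.00
      vertex 10.00 11.00 24.00
    endloop
  endfacet
  facet normal 0.0000 0.0000 1.0000
    outer loop
      vertex 0.00 0.00 24.00
      vertex 10.00 11.00 24.00
      vertex 0.00 11.00 24.00
    endloop
  endfacet
  facet normal 0.0000 -1.0000 0.0000
    outer loop
      vertex 0.00 0.00 0.00
      vertex 10.00 0.00 0.00
      vertex 10.00 0.00 24.00
    endloop
  endfacet
  facet normal 0.0000 -1.0000 0.0000
    outer loop
      vertex 0.00 0.00 0.00
      vertex 10.00 0.00 24.00
      vertex 0.00 0.00 24.00
    endloop
  endfacet
  facet normal 0.0000 1.0000 0.0000
    outer loop
      vertex 10.00 11.00 24.00
      vertex 10.00 11.00 0.00
      vertex 0.00 11.00 0.00
    endloop
  endfacet
  facet normal 0.0000 1.0000 0.0000
    outer loop
      vertex 0.00 11.00 24.00
      vertex 10.00 11.00 24.00
      vertex 0.00 11.00 0.00
    endloop
  endfacet
  facet normal -1.0000 0.0000 0.0000
    outer loop
      vertex 0.00 11.00 24.00
      vertex 0.00 11.00 0.00
      vertex 0.00 0.00 0.00
    endloop
  endfacet
  facet normal -1.0000 0.0000 0.0000
    outer loop
      vertex 0.00 0.00 24.00
      vertex 0.00 11.00 24.00
      vertex 0.00 0.00 0.00
    endloop
  endfacet
  facet normal 1.0000 0.0000 0.0000
    outer loop
      vertex 10.00 0.00 0.00
      vertex 10.00 11.00 0.00
      vertex 10.00 11.00 24.00
    endloop
  endfacet
  facet normal 1.0000 0.0000 0.0000
    outer loop
      vertex 10.00 0.00 0.00
      vertex 10.00 11.00 24.00
      vertex 10.00 0.00 24.00
    endloop
  endfacet
endsolid part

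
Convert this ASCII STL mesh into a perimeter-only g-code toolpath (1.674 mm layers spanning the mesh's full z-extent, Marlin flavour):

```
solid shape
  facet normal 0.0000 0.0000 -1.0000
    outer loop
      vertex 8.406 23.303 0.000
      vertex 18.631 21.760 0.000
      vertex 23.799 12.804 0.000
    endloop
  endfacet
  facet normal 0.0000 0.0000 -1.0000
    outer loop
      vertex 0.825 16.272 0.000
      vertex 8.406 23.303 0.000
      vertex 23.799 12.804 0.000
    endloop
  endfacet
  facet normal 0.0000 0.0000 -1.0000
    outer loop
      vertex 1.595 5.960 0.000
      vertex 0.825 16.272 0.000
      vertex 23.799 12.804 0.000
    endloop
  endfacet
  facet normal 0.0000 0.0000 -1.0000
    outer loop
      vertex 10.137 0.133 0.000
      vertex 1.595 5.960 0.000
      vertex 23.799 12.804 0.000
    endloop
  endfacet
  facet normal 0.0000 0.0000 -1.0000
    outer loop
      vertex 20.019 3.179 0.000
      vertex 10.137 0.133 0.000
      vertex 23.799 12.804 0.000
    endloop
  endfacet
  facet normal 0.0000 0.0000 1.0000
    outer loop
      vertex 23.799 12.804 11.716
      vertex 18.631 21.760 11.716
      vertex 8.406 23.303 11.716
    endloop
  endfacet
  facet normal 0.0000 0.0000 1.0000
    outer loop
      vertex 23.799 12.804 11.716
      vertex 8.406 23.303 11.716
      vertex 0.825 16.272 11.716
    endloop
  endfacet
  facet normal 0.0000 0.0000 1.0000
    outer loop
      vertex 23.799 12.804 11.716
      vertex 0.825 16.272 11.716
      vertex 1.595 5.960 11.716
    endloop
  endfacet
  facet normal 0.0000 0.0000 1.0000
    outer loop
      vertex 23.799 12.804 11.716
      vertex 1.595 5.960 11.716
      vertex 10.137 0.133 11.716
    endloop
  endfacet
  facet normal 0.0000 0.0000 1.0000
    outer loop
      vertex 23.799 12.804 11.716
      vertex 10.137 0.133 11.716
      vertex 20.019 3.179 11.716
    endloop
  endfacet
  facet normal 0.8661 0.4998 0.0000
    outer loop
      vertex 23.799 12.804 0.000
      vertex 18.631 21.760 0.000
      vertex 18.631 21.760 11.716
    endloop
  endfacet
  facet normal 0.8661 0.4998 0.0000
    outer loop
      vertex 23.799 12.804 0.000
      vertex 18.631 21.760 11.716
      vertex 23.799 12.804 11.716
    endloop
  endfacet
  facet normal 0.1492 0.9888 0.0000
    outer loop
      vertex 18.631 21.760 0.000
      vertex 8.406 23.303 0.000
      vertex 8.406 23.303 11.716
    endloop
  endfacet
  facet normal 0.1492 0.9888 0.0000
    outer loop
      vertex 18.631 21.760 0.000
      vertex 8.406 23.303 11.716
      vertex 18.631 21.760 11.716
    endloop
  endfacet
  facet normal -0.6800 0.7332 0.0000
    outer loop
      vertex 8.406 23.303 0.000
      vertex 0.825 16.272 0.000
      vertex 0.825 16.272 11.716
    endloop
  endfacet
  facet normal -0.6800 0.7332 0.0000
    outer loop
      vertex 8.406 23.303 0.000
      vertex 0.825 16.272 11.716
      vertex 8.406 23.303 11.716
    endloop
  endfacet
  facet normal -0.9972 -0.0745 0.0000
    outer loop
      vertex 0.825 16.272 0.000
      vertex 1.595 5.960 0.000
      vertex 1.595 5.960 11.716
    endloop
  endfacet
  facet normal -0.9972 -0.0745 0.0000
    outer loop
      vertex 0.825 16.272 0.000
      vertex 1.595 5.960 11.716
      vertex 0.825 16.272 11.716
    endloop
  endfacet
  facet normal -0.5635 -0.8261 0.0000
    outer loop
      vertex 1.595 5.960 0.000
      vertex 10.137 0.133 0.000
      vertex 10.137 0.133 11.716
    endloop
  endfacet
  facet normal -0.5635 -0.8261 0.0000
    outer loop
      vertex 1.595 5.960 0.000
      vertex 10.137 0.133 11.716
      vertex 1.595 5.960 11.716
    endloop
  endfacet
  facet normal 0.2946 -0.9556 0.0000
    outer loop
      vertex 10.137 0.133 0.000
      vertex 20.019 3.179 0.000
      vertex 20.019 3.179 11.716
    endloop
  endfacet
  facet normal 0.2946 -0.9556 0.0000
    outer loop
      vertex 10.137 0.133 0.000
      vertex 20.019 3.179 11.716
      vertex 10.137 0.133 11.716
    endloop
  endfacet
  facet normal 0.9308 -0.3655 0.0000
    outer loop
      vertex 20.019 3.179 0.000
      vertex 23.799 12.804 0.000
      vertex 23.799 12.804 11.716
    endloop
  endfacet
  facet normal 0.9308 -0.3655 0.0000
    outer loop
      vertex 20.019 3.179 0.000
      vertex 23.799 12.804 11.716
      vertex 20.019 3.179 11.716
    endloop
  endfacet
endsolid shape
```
; perimeter-only toolpath
G21 ; units = mm
G90 ; absolute positioning
G28 ; home
; layer 1
G0 Z1.674
G0 X23.799 Y12.804
G1 X18.631 Y21.760
G1 X8.406 Y23.303
G1 X0.825 Y16.272
G1 X1.595 Y5.960
G1 X10.137 Y0.133
G1 X20.019 Y3.179
G1 X23.799 Y12.804
; layer 2
G0 Z3.347
G0 X23.799 Y12.804
G1 X18.631 Y21.760
G1 X8.406 Y23.303
G1 X0.825 Y16.272
G1 X1.595 Y5.960
G1 X10.137 Y0.133
G1 X20.019 Y3.179
G1 X23.799 Y12.804
; layer 3
G0 Z5.021
G0 X23.799 Y12.804
G1 X18.631 Y21.760
G1 X8.406 Y23.303
G1 X0.825 Y16.272
G1 X1.595 Y5.960
G1 X10.137 Y0.133
G1 X20.019 Y3.179
G1 X23.799 Y12.804
; layer 4
G0 Z6.695
G0 X23.799 Y12.804
G1 X18.631 Y21.760
G1 X8.406 Y23.303
G1 X0.825 Y16.272
G1 X1.595 Y5.960
G1 X10.137 Y0.133
G1 X20.019 Y3.179
G1 X23.799 Y12.804
; layer 5
G0 Z8.369
G0 X23.799 Y12.804
G1 X18.631 Y21.760
G1 X8.406 Y23.303
G1 X0.825 Y16.272
G1 X1.595 Y5.960
G1 X10.137 Y0.133
G1 X20.019 Y3.179
G1 X23.799 Y12.804
; layer 6
G0 Z10.042
G0 X23.799 Y12.804
G1 X18.631 Y21.760
G1 X8.406 Y23.303
G1 X0.825 Y16.272
G1 X1.595 Y5.960
G1 X10.137 Y0.133
G1 X20.019 Y3.179
G1 X23.799 Y12.804
; layer 7
G0 Z11.716
G0 X23.799 Y12.804
G1 X18.631 Y21.760
G1 X8.406 Y23.303
G1 X0.825 Y16.272
G1 X1.595 Y5.960
G1 X10.137 Y0.133
G1 X20.019 Y3.179
G1 X23.799 Y12.804
M2 ; end

The solid is a regular 7-sided prism (a cylinder approximated with 7 flat sides), circumscribed radius ≈ 11.9 mm, height ≈ 11.7 mm. Slicing at Δz = 1.674 mm — 7 equal slices spanning the solid's height, so layer i sits at z = i·h/7 — gives 7 non-empty perimeters. Each is a 7-segment closed polygon; G0 lifts to the layer z and rapids to the start vertex, then G1 traces the edges.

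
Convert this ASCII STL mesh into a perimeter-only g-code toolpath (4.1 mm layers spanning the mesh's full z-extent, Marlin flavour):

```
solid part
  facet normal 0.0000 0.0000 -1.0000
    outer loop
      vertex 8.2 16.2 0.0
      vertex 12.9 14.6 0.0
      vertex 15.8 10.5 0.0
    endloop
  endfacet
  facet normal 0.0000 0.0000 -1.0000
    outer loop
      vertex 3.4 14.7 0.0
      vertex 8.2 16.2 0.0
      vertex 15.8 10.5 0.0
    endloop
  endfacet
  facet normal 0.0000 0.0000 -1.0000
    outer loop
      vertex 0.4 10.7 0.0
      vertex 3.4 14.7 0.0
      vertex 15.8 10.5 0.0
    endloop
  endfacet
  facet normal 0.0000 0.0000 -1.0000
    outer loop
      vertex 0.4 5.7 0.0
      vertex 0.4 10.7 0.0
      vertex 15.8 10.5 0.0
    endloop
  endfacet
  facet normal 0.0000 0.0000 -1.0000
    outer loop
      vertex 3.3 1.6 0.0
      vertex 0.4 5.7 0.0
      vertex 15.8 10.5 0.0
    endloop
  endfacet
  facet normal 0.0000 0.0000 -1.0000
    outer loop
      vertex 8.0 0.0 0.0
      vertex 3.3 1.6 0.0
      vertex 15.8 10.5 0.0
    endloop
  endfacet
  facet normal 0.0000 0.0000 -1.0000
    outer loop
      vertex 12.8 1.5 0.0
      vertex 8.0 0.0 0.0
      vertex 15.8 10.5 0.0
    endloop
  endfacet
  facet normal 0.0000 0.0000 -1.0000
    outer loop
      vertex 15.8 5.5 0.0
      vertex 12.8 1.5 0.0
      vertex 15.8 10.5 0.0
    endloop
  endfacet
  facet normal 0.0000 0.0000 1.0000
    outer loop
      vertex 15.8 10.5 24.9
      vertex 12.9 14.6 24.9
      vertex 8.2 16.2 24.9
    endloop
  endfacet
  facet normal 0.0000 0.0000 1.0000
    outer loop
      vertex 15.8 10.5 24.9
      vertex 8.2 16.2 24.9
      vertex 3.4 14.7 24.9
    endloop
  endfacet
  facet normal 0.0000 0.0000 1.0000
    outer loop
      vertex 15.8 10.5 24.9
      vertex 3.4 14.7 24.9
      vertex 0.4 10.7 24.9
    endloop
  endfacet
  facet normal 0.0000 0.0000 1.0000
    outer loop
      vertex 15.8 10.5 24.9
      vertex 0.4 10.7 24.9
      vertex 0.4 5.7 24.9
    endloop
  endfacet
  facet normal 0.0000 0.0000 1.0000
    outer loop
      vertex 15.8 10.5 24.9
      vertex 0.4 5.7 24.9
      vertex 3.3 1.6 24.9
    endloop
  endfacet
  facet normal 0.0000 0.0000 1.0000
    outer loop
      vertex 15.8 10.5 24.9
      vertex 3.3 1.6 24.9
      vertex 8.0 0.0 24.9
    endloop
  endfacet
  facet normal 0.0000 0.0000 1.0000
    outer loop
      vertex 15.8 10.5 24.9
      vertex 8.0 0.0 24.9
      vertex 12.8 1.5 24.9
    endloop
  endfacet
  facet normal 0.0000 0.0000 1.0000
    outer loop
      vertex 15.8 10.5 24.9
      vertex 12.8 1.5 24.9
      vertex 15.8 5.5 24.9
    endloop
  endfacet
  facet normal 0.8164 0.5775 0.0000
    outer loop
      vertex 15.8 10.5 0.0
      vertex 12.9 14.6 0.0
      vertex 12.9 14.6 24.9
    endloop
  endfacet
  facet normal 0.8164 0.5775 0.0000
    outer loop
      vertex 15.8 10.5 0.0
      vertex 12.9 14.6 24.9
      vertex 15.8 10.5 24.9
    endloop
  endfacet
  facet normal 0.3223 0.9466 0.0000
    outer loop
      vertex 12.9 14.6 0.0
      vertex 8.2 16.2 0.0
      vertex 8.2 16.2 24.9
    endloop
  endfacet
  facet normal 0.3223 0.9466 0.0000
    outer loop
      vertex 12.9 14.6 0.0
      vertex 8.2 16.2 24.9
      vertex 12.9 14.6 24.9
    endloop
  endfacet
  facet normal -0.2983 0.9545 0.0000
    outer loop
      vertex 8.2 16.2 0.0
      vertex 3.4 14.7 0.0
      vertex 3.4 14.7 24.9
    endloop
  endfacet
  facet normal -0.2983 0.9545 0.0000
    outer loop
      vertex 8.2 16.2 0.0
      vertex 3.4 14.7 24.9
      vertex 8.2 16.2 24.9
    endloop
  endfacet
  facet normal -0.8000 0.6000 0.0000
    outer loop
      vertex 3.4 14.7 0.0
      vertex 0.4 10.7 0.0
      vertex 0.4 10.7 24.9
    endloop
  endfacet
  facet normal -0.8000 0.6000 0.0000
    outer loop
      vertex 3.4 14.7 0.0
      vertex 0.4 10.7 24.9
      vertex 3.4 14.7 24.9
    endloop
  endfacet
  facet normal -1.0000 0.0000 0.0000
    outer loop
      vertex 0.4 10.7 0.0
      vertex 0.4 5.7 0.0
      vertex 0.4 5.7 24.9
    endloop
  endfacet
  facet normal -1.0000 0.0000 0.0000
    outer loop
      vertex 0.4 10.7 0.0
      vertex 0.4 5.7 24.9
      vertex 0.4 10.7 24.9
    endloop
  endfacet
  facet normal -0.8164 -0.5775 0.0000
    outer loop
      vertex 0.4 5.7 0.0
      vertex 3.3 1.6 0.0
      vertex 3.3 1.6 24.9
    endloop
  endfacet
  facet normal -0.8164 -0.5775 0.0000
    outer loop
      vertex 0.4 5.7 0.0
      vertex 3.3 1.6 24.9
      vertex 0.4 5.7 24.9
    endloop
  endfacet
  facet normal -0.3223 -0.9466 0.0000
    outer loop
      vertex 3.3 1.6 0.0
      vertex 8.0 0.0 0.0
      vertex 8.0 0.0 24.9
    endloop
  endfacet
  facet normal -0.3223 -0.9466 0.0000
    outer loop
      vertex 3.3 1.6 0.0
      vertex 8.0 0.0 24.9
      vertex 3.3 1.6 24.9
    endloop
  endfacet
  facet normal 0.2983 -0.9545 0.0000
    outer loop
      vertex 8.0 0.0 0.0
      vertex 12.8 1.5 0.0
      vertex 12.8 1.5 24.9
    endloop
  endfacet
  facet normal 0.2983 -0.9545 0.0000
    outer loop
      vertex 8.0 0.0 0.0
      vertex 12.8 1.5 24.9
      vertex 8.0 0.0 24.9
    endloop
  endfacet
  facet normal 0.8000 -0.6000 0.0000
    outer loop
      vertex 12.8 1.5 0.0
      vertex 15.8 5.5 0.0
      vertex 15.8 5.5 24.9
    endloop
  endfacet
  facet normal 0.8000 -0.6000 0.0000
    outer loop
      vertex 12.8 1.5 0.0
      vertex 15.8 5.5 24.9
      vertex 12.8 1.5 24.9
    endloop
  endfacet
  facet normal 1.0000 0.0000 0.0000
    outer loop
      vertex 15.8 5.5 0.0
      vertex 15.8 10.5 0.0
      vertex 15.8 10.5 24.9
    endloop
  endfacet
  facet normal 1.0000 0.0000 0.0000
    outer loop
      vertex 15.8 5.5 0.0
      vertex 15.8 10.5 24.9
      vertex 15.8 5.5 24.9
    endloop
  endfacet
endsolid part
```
; perimeter-only toolpath
G21 ; units = mm
G90 ; absolute positioning
G28 ; home
; layer 1
G0 Z4.1
G0 X15.8 Y10.5
G1 X12.9 Y14.6
G1 X8.2 Y16.2
G1 X3.4 Y14.7
G1 X0.4 Y10.7
G1 X0.4 Y5.7
G1 X3.3 Y1.6
G1 X8.0 Y0.0
G1 X12.8 Y1.5
G1 X15.8 Y5.5
G1 X15.8 Y10.5
; layer 2
G0 Z8.3
G0 X15.8 Y10.5
G1 X12.9 Y14.6
G1 X8.2 Y16.2
G1 X3.4 Y14.7
G1 X0.4 Y10.7
G1 X0.4 Y5.7
G1 X3.3 Y1.6
G1 X8.0 Y0.0
G1 X12.8 Y1.5
G1 X15.8 Y5.5
G1 X15.8 Y10.5
; layer 3
G0 Z12.4
G0 X15.8 Y10.5
G1 X12.9 Y14.6
G1 X8.2 Y16.2
G1 X3.4 Y14.7
G1 X0.4 Y10.7
G1 X0.4 Y5.7
G1 X3.3 Y1.6
G1 X8.0 Y0.0
G1 X12.8 Y1.5
G1 X15.8 Y5.5
G1 X15.8 Y10.5
; layer 4
G0 Z16.6
G0 X15.8 Y10.5
G1 X12.9 Y14.6
G1 X8.2 Y16.2
G1 X3.4 Y14.7
G1 X0.4 Y10.7
G1 X0.4 Y5.7
G1 X3.3 Y1.6
G1 X8.0 Y0.0
G1 X12.8 Y1.5
G1 X15.8 Y5.5
G1 X15.8 Y10.5
; layer 5
G0 Z20.7
G0 X15.8 Y10.5
G1 X12.9 Y14.6
G1 X8.2 Y16.2
G1 X3.4 Y14.7
G1 X0.4 Y10.7
G1 X0.4 Y5.7
G1 X3.3 Y1.6
G1 X8.0 Y0.0
G1 X12.8 Y1.5
G1 X15.8 Y5.5
G1 X15.8 Y10.5
; layer 6
G0 Z24.9
G0 X15.8 Y10.5
G1 X12.9 Y14.6
G1 X8.2 Y16.2
G1 X3.4 Y14.7
G1 X0.4 Y10.7
G1 X0.4 Y5.7
G1 X3.3 Y1.6
G1 X8.0 Y0.0
G1 X12.8 Y1.5
G1 X15.8 Y5.5
G1 X15.8 Y10.5
M2 ; end

The solid is a regular 10-sided prism (a cylinder approximated with 10 flat sides), circumscribed radius ≈ 8.1 mm, height ≈ 24.9 mm. Slicing at Δz = 4.1 mm — 6 equal slices spanning the solid's height, so layer i sits at z = i·h/6 — gives 6 non-empty perimeters. Each is a 10-segment closed polygon; G0 lifts to the layer z and rapids to the start vertex, then G1 traces the edges.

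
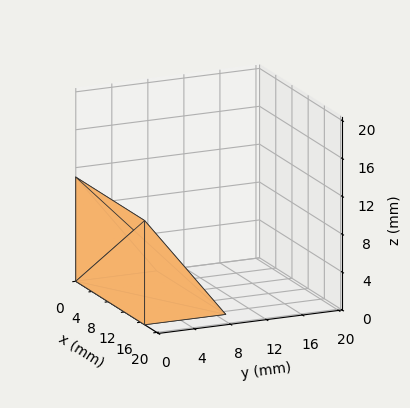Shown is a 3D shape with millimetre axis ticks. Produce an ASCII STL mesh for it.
Reading the render: the shape is a wedge (ramp): 17 × 9 mm base, rising to 11 mm along the y=0 edge and sloping linearly to z=0 at y=9 (dimensions read to the nearest mm from the axis ticks). For the STL, each face is triangulated and given an outward normal.

solid part
  facet normal 0.0000 0.0000 -1.0000
    outer loop
      vertex 17.000 9.000 0.000
      vertex 17.000 0.000 0.000
      vertex 0.000 0.000 0.000
    endloop
  endfacet
  facet normal 0.0000 0.0000 -1.0000
    outer loop
      vertex 0.000 9.000 0.000
      vertex 17.000 9.000 0.000
      vertex 0.000 0.000 0.000
    endloop
  endfacet
  facet normal 0.0000 -1.0000 0.0000
    outer loop
      vertex 0.000 0.000 0.000
      vertex 17.000 0.000 0.000
      vertex 17.000 0.000 11.000
    endloop
  endfacet
  facet normal 0.0000 -1.0000 0.0000
    outer loop
      vertex 0.000 0.000 0.000
      vertex 17.000 0.000 11.000
      vertex 0.000 0.000 11.000
    endloop
  endfacet
  facet normal 0.0000 0.7740 0.6332
    outer loop
      vertex 0.000 0.000 11.000
      vertex 17.000 0.000 11.000
      vertex 17.000 9.000 0.000
    endloop
  endfacet
  facet normal 0.0000 0.7740 0.6332
    outer loop
      vertex 0.000 0.000 11.000
      vertex 17.000 9.000 0.000
      vertex 0.000 9.000 0.000
    endloop
  endfacet
  facet normal -1.0000 0.0000 0.0000
    outer loop
      vertex 0.000 0.000 11.000
      vertex 0.000 9.000 0.000
      vertex 0.000 0.000 0.000
    endloop
  endfacet
  facet normal 1.0000 0.0000 0.0000
    outer loop
      vertex 17.000 0.000 0.000
      vertex 17.000 9.000 0.000
      vertex 17.000 0.000 11.000
    endloop
  endfacet
endsolid part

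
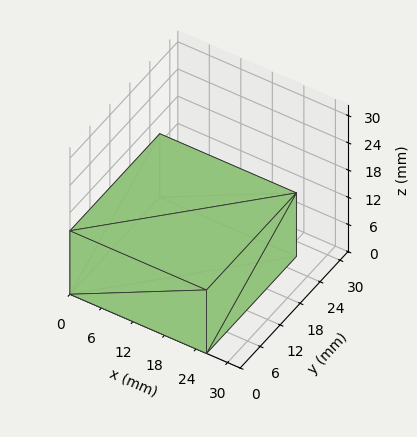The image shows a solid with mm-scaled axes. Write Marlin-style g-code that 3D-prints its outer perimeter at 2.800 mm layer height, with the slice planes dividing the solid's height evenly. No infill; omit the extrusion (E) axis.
Reading the render: the shape is a rectangular box, roughly 26 × 27 mm footprint and 14 mm tall (dimensions read to the nearest mm from the axis ticks). For the g-code, the solid's height is divided into equal slices at the stated Δz and each level perimeter traced with G1 moves after a G0 lift.

; perimeter-only toolpath
G21 ; units = mm
G90 ; absolute positioning
G28 ; home
; layer 1
G0 Z2.800
G0 X0.000 Y0.000
G1 X26.000 Y0.000
G1 X26.000 Y27.000
G1 X0.000 Y27.000
G1 X0.000 Y0.000
; layer 2
G0 Z5.600
G0 X0.000 Y0.000
G1 X26.000 Y0.000
G1 X26.000 Y27.000
G1 X0.000 Y27.000
G1 X0.000 Y0.000
; layer 3
G0 Z8.400
G0 X0.000 Y0.000
G1 X26.000 Y0.000
G1 X26.000 Y27.000
G1 X0.000 Y27.000
G1 X0.000 Y0.000
; layer 4
G0 Z11.200
G0 X0.000 Y0.000
G1 X26.000 Y0.000
G1 X26.000 Y27.000
G1 X0.000 Y27.000
G1 X0.000 Y0.000
; layer 5
G0 Z14.000
G0 X0.000 Y0.000
G1 X26.000 Y0.000
G1 X26.000 Y27.000
G1 X0.000 Y27.000
G1 X0.000 Y0.000
M2 ; end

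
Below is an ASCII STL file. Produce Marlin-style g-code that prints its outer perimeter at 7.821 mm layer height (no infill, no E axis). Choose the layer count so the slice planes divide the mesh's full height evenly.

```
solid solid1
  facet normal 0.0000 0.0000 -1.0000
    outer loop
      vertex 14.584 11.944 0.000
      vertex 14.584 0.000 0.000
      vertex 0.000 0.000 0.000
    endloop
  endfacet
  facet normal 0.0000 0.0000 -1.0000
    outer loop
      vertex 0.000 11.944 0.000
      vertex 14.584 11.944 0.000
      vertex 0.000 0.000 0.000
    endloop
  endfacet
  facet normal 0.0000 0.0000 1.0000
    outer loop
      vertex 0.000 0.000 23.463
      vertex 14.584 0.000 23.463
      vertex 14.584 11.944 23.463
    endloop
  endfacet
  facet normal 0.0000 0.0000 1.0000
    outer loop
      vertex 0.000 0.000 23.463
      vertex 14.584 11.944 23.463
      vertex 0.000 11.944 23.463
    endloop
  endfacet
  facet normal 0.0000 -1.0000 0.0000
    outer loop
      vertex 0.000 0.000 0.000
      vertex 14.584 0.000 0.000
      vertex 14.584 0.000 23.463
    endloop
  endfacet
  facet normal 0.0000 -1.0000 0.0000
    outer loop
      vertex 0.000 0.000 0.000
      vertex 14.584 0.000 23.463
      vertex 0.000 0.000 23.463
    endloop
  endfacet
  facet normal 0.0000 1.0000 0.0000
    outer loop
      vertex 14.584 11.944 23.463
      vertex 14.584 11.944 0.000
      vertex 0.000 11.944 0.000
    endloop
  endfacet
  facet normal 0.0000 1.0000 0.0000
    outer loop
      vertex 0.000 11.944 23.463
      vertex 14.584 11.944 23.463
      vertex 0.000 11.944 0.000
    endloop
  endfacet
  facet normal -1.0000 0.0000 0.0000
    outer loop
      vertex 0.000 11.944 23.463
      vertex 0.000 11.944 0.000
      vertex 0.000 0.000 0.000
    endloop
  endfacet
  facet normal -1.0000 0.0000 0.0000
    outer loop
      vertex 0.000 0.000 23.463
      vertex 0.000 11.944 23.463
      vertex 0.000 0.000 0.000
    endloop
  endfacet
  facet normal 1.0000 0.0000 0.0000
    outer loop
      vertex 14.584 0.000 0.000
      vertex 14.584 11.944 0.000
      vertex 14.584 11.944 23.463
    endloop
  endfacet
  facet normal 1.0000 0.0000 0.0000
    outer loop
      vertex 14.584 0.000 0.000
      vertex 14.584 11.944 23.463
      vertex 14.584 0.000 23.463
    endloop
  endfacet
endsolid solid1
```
; perimeter-only toolpath
G21 ; units = mm
G90 ; absolute positioning
G28 ; home
; layer 1
G0 Z7.821
G0 X0.000 Y0.000
G1 X14.584 Y0.000
G1 X14.584 Y11.944
G1 X0.000 Y11.944
G1 X0.000 Y0.000
; layer 2
G0 Z15.642
G0 X0.000 Y0.000
G1 X14.584 Y0.000
G1 X14.584 Y11.944
G1 X0.000 Y11.944
G1 X0.000 Y0.000
; layer 3
G0 Z23.463
G0 X0.000 Y0.000
G1 X14.584 Y0.000
G1 X14.584 Y11.944
G1 X0.000 Y11.944
G1 X0.000 Y0.000
M2 ; end

The solid is a rectangular box, roughly 14.6 × 11.9 mm footprint and 23.5 mm tall. Slicing at Δz = 7.821 mm — 3 equal slices spanning the solid's height, so layer i sits at z = i·h/3 — gives 3 non-empty perimeters. Each is a 4-segment closed polygon; G0 lifts to the layer z and rapids to the start vertex, then G1 traces the edges.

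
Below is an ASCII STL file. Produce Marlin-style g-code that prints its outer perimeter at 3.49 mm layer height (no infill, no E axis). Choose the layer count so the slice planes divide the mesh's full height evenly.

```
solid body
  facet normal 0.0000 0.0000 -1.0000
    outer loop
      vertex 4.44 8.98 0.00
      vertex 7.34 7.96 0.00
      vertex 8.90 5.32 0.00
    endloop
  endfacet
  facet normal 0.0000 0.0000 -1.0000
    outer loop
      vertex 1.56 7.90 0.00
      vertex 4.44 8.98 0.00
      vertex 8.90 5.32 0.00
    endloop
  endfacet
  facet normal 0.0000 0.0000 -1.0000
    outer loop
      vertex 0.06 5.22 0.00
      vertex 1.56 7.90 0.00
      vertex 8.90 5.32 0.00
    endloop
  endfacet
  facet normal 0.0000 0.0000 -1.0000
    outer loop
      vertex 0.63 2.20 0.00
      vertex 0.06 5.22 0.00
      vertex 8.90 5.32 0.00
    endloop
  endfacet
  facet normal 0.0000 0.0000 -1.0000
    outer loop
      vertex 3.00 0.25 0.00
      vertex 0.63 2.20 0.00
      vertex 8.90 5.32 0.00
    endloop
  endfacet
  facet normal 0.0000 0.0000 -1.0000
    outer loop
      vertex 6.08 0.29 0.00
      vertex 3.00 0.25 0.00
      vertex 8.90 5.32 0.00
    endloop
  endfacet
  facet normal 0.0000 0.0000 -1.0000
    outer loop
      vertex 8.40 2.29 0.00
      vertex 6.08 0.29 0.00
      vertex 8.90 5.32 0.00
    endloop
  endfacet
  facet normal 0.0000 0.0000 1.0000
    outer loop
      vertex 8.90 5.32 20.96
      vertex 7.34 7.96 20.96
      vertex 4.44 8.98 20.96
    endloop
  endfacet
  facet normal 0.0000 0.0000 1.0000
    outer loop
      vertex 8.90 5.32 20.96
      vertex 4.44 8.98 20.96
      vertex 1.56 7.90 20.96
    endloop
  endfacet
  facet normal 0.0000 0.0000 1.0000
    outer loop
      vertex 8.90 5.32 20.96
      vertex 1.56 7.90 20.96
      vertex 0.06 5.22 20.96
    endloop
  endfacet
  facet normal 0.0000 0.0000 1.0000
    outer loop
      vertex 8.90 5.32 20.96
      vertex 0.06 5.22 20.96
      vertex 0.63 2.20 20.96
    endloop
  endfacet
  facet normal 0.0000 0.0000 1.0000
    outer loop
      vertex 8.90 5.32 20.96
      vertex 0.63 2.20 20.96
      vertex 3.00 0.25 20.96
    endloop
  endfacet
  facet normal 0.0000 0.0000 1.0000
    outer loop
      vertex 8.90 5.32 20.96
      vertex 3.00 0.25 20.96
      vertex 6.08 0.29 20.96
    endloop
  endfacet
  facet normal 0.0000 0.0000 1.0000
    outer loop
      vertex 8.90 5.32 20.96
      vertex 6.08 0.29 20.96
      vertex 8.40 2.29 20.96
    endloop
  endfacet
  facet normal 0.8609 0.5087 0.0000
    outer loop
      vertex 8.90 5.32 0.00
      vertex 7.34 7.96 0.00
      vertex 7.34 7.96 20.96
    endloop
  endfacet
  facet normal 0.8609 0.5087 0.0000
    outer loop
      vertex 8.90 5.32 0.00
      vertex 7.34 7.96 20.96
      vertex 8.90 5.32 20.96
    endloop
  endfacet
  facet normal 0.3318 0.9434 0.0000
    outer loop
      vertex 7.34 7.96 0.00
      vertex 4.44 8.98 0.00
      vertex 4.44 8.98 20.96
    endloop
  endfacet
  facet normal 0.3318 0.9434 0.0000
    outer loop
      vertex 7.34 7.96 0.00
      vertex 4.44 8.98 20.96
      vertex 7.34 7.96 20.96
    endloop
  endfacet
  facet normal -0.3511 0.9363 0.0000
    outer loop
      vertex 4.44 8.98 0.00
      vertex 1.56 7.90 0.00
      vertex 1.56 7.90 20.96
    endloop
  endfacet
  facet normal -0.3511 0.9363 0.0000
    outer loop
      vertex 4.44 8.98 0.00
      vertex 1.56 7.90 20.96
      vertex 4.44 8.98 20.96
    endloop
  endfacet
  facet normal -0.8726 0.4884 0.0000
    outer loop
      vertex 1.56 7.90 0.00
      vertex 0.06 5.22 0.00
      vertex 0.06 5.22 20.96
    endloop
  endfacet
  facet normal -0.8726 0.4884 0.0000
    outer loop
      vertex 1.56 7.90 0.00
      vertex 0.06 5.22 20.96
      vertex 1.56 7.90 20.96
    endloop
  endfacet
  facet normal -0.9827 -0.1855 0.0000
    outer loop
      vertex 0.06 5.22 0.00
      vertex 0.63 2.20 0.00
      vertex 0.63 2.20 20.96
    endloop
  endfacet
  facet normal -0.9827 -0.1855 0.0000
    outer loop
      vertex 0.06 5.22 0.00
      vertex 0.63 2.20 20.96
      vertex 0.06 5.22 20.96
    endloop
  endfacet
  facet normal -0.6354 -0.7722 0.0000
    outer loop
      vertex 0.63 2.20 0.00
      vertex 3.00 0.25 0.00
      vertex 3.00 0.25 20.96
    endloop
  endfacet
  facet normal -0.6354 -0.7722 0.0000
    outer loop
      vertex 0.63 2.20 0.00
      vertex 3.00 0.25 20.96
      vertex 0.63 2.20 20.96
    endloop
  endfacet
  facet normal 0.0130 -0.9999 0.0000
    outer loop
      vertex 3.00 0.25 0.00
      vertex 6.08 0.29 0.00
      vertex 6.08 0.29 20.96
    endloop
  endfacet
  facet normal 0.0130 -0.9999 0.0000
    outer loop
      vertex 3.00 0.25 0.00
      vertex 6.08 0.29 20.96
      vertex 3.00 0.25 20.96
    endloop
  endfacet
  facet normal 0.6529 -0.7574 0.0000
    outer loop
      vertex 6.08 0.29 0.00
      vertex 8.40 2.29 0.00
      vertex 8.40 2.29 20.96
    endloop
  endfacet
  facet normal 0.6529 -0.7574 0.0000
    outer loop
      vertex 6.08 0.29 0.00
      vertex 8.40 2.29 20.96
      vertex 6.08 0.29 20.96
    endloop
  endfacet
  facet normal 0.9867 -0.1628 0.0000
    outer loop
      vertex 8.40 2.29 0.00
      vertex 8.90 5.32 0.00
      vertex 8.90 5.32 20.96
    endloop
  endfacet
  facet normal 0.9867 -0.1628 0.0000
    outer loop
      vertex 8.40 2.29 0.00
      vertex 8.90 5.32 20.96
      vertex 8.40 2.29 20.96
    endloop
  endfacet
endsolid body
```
; perimeter-only toolpath
G21 ; units = mm
G90 ; absolute positioning
G28 ; home
; layer 1
G0 Z3.49
G0 X8.90 Y5.32
G1 X7.34 Y7.96
G1 X4.44 Y8.98
G1 X1.56 Y7.90
G1 X0.06 Y5.22
G1 X0.63 Y2.20
G1 X3.00 Y0.25
G1 X6.08 Y0.29
G1 X8.40 Y2.29
G1 X8.90 Y5.32
; layer 2
G0 Z6.99
G0 X8.90 Y5.32
G1 X7.34 Y7.96
G1 X4.44 Y8.98
G1 X1.56 Y7.90
G1 X0.06 Y5.22
G1 X0.63 Y2.20
G1 X3.00 Y0.25
G1 X6.08 Y0.29
G1 X8.40 Y2.29
G1 X8.90 Y5.32
; layer 3
G0 Z10.48
G0 X8.90 Y5.32
G1 X7.34 Y7.96
G1 X4.44 Y8.98
G1 X1.56 Y7.90
G1 X0.06 Y5.22
G1 X0.63 Y2.20
G1 X3.00 Y0.25
G1 X6.08 Y0.29
G1 X8.40 Y2.29
G1 X8.90 Y5.32
; layer 4
G0 Z13.97
G0 X8.90 Y5.32
G1 X7.34 Y7.96
G1 X4.44 Y8.98
G1 X1.56 Y7.90
G1 X0.06 Y5.22
G1 X0.63 Y2.20
G1 X3.00 Y0.25
G1 X6.08 Y0.29
G1 X8.40 Y2.29
G1 X8.90 Y5.32
; layer 5
G0 Z17.47
G0 X8.90 Y5.32
G1 X7.34 Y7.96
G1 X4.44 Y8.98
G1 X1.56 Y7.90
G1 X0.06 Y5.22
G1 X0.63 Y2.20
G1 X3.00 Y0.25
G1 X6.08 Y0.29
G1 X8.40 Y2.29
G1 X8.90 Y5.32
; layer 6
G0 Z20.96
G0 X8.90 Y5.32
G1 X7.34 Y7.96
G1 X4.44 Y8.98
G1 X1.56 Y7.90
G1 X0.06 Y5.22
G1 X0.63 Y2.20
G1 X3.00 Y0.25
G1 X6.08 Y0.29
G1 X8.40 Y2.29
G1 X8.90 Y5.32
M2 ; end

The solid is a regular 9-sided prism (a cylinder approximated with 9 flat sides), circumscribed radius ≈ 4.49 mm, height ≈ 21 mm. Slicing at Δz = 3.49 mm — 6 equal slices spanning the solid's height, so layer i sits at z = i·h/6 — gives 6 non-empty perimeters. Each is a 9-segment closed polygon; G0 lifts to the layer z and rapids to the start vertex, then G1 traces the edges.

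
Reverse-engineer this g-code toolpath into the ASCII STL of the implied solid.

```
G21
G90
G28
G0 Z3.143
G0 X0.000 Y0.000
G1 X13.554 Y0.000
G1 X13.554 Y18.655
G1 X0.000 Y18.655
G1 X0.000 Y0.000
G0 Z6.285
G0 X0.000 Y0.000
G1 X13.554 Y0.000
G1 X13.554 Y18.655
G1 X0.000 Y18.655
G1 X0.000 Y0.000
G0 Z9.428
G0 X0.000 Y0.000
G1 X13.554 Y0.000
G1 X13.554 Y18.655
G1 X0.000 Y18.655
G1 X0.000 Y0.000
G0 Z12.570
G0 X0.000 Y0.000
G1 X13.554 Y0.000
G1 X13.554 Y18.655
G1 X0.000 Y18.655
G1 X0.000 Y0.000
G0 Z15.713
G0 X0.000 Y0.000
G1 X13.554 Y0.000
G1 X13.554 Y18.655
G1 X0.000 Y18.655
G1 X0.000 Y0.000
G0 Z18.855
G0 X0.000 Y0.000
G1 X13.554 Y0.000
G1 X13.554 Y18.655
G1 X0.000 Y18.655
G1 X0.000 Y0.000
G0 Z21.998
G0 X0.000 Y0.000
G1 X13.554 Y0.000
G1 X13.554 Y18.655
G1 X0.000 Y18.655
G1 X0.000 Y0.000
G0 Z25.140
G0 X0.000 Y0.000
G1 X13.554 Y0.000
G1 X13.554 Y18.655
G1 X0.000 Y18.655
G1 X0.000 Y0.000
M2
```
solid part
  facet normal 0.0000 0.0000 -1.0000
    outer loop
      vertex 13.554 18.655 0.000
      vertex 13.554 0.000 0.000
      vertex 0.000 0.000 0.000
    endloop
  endfacet
  facet normal 0.0000 0.0000 -1.0000
    outer loop
      vertex 0.000 18.655 0.000
      vertex 13.554 18.655 0.000
      vertex 0.000 0.000 0.000
    endloop
  endfacet
  facet normal 0.0000 0.0000 1.0000
    outer loop
      vertex 0.000 0.000 25.140
      vertex 13.554 0.000 25.140
      vertex 13.554 18.655 25.140
    endloop
  endfacet
  facet normal 0.0000 0.0000 1.0000
    outer loop
      vertex 0.000 0.000 25.140
      vertex 13.554 18.655 25.140
      vertex 0.000 18.655 25.140
    endloop
  endfacet
  facet normal 0.0000 -1.0000 0.0000
    outer loop
      vertex 0.000 0.000 0.000
      vertex 13.554 0.000 0.000
      vertex 13.554 0.000 25.140
    endloop
  endfacet
  facet normal 0.0000 -1.0000 0.0000
    outer loop
      vertex 0.000 0.000 0.000
      vertex 13.554 0.000 25.140
      vertex 0.000 0.000 25.140
    endloop
  endfacet
  facet normal 0.0000 1.0000 0.0000
    outer loop
      vertex 13.554 18.655 25.140
      vertex 13.554 18.655 0.000
      vertex 0.000 18.655 0.000
    endloop
  endfacet
  facet normal 0.0000 1.0000 0.0000
    outer loop
      vertex 0.000 18.655 25.140
      vertex 13.554 18.655 25.140
      vertex 0.000 18.655 0.000
    endloop
  endfacet
  facet normal -1.0000 0.0000 0.0000
    outer loop
      vertex 0.000 18.655 25.140
      vertex 0.000 18.655 0.000
      vertex 0.000 0.000 0.000
    endloop
  endfacet
  facet normal -1.0000 0.0000 0.0000
    outer loop
      vertex 0.000 0.000 25.140
      vertex 0.000 18.655 25.140
      vertex 0.000 0.000 0.000
    endloop
  endfacet
  facet normal 1.0000 0.0000 0.0000
    outer loop
      vertex 13.554 0.000 0.000
      vertex 13.554 18.655 0.000
      vertex 13.554 18.655 25.140
    endloop
  endfacet
  facet normal 1.0000 0.0000 0.0000
    outer loop
      vertex 13.554 0.000 0.000
      vertex 13.554 18.655 25.140
      vertex 13.554 0.000 25.140
    endloop
  endfacet
endsolid part

The G0 Z moves step by Δz≈3.143 mm. Every layer's G1 loop is the same polygon, so the solid is a straight extrusion of it from z=0 to z≈25.1. Closing with flat bottom and top caps and triangulating gives 12 facets — a rectangular box, roughly 13.6 × 18.7 mm footprint and 25.1 mm tall.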